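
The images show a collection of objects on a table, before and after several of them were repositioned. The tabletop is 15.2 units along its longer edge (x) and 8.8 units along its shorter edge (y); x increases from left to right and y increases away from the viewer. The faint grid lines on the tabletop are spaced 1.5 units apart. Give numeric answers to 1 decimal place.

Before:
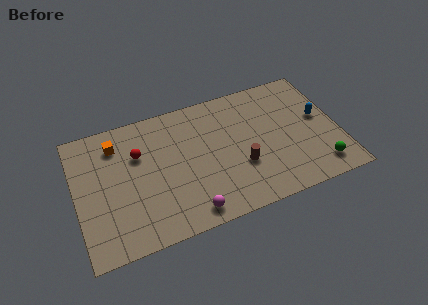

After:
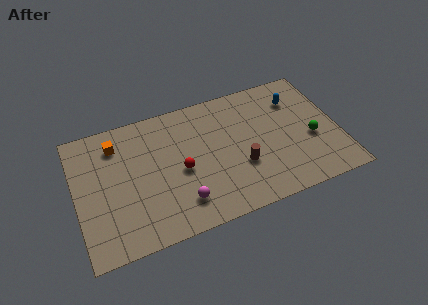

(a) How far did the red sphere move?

3.0

From (3.7, 5.9) to (6.0, 4.0), the red sphere covered √(2.3² + 1.9²) ≈ 3.0 units.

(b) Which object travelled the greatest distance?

the red sphere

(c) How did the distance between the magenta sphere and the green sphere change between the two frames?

+0.4

The distance was about 7.6 in the first image and 8.0 in the second, so they moved 0.4 units further apart.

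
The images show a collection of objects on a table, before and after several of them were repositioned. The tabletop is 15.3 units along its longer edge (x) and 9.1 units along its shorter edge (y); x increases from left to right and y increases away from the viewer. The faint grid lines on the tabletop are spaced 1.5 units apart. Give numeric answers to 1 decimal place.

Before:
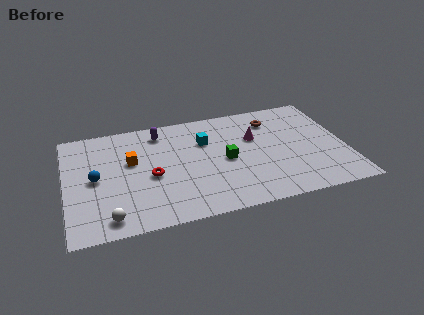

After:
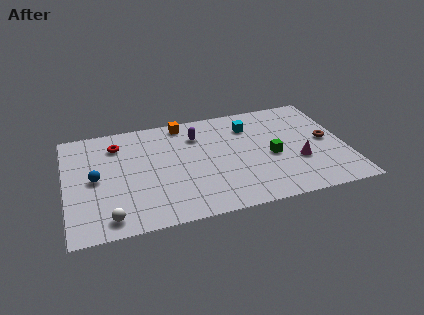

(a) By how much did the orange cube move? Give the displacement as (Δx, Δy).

(3.0, 2.6)

From the two frames, the orange cube sits at roughly (3.6, 5.5) before and (6.6, 8.1) after.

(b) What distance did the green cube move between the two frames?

2.5

From (8.7, 4.3) to (11.2, 4.0), the green cube covered √(2.5² + 0.3²) ≈ 2.5 units.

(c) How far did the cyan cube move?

2.6

From (7.7, 6.2) to (10.2, 6.9), the cyan cube covered √(2.5² + 0.7²) ≈ 2.6 units.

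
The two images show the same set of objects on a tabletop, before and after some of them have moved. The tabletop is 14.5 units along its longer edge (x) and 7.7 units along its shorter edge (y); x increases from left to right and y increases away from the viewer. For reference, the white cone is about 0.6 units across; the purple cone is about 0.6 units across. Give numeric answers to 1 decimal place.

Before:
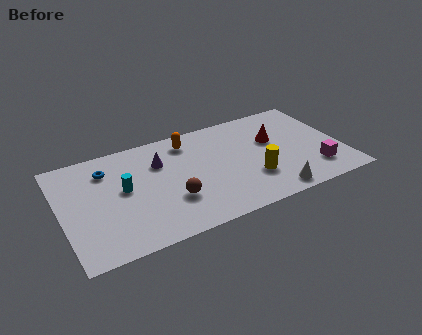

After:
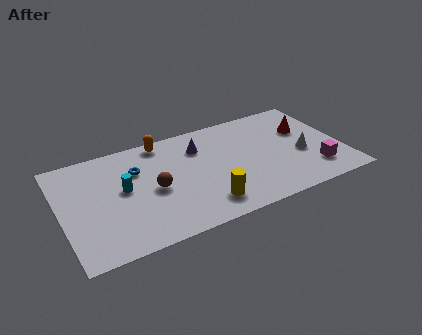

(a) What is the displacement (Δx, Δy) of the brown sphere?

(-0.8, 1.1)

From the two frames, the brown sphere sits at roughly (5.5, 2.5) before and (4.7, 3.6) after.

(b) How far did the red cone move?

1.7

From (11.1, 4.8) to (12.8, 5.0), the red cone covered √(1.7² + 0.2²) ≈ 1.7 units.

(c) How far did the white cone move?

3.0

The white cone moved from about (10.5, 0.9) to (12.4, 3.2), a distance of √(1.9² + 2.3²) ≈ 3.0.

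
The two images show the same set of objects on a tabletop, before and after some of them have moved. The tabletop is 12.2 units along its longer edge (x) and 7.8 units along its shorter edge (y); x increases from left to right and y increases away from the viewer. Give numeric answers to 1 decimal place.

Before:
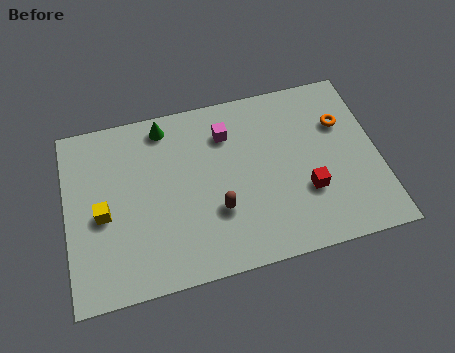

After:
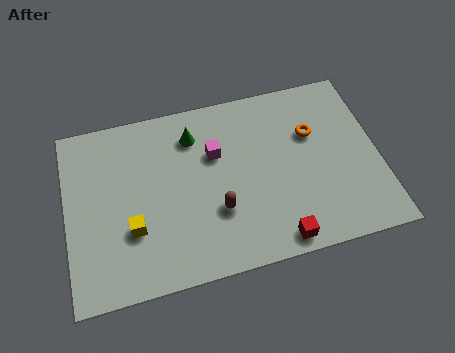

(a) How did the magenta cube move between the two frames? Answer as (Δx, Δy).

(-0.5, -0.8)

The magenta cube was at about (6.4, 5.9) and moved to about (5.9, 5.1).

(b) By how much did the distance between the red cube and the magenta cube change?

+0.4

They were about 4.4 units apart before and 4.8 after — 0.4 units further apart.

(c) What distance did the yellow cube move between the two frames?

1.4

The yellow cube was near (1.4, 3.5) before and (2.5, 2.6) after, so it travelled √(1.1² + 0.9²) ≈ 1.4 units.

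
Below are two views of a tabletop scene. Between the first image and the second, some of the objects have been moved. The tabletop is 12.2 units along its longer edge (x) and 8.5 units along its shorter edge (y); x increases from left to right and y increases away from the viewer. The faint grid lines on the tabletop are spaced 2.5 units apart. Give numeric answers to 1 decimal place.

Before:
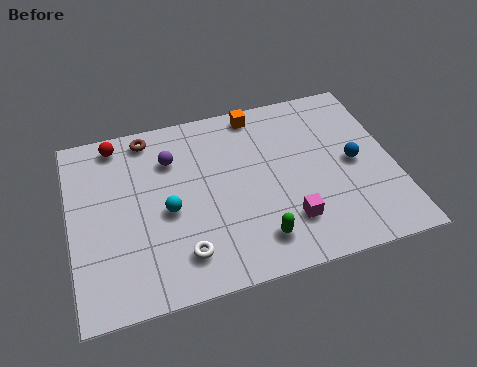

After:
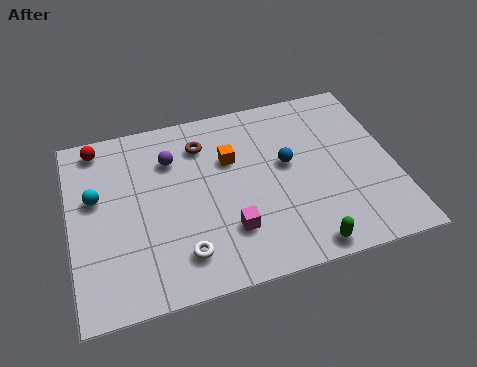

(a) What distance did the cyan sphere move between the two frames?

2.9

The cyan sphere moved from about (3.6, 3.8) to (1.0, 5.1), a distance of √(2.6² + 1.3²) ≈ 2.9.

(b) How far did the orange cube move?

2.3

The orange cube was near (7.3, 7.6) before and (6.1, 5.6) after, so it travelled √(1.2² + 2.0²) ≈ 2.3 units.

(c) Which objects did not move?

the white torus and the purple sphere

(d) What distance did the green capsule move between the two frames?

1.9

From (6.8, 1.6) to (8.5, 0.8), the green capsule covered √(1.7² + 0.8²) ≈ 1.9 units.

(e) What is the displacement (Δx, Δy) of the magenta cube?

(-2.2, 0.2)

The magenta cube was at about (8.0, 2.1) and moved to about (5.8, 2.3).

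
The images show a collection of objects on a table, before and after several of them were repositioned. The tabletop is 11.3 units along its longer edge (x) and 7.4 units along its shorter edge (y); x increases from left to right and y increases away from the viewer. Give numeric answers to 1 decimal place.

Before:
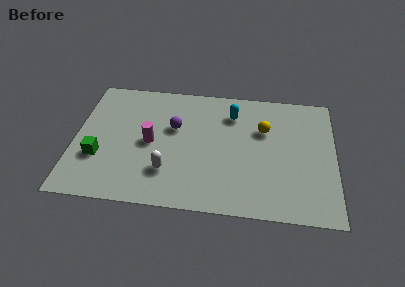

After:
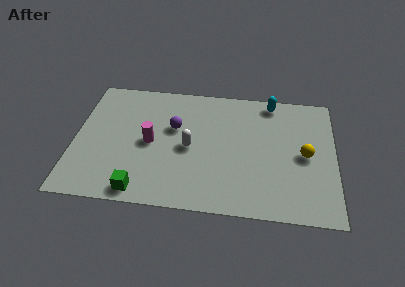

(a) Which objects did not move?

the magenta cylinder and the purple sphere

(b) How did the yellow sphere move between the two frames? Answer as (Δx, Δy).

(1.8, -1.3)

The yellow sphere was at about (8.2, 4.9) and moved to about (10.0, 3.6).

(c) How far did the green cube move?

2.5

The green cube was near (1.1, 2.5) before and (3.0, 0.8) after, so it travelled √(1.9² + 1.7²) ≈ 2.5 units.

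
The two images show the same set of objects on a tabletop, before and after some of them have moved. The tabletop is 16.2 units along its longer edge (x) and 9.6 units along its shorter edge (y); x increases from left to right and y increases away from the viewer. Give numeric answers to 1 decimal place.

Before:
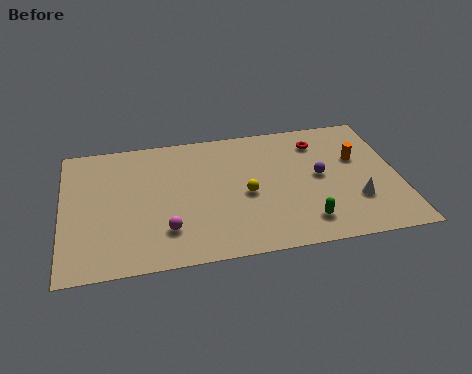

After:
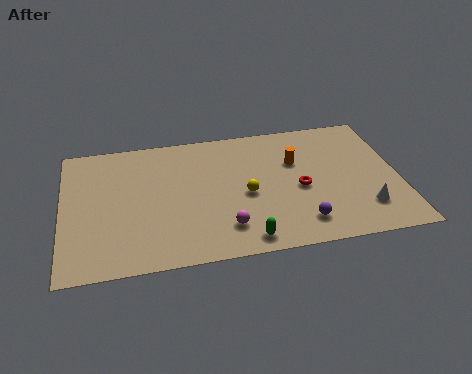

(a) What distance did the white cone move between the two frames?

0.7

The white cone moved from about (14.0, 2.9) to (14.4, 2.3), a distance of √(0.4² + 0.6²) ≈ 0.7.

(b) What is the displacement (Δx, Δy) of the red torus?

(-1.1, -3.3)

The red torus started near (12.5, 7.6) and ended near (11.4, 4.3).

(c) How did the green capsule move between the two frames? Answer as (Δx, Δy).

(-2.9, -0.7)

The green capsule was at about (11.5, 1.8) and moved to about (8.6, 1.1).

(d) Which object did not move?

the yellow sphere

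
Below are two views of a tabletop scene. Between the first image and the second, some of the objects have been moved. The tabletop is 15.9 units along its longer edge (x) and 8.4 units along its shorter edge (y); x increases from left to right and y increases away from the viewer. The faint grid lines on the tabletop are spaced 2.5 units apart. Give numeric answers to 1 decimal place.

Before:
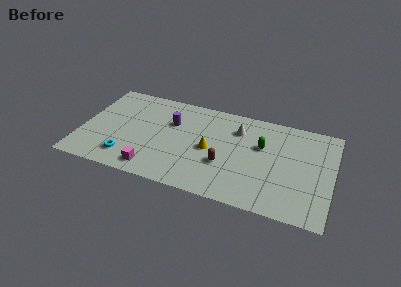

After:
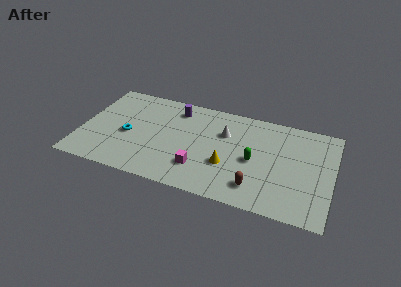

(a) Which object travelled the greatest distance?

the magenta cube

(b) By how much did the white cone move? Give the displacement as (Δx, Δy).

(-0.8, -0.6)

From the two frames, the white cone sits at roughly (9.8, 6.3) before and (9.0, 5.7) after.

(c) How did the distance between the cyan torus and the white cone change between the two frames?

-1.8

The distance was about 8.1 in the first image and 6.3 in the second, so they moved 1.8 units closer together.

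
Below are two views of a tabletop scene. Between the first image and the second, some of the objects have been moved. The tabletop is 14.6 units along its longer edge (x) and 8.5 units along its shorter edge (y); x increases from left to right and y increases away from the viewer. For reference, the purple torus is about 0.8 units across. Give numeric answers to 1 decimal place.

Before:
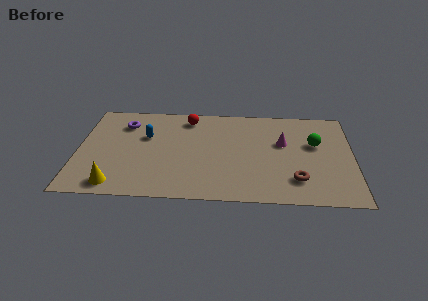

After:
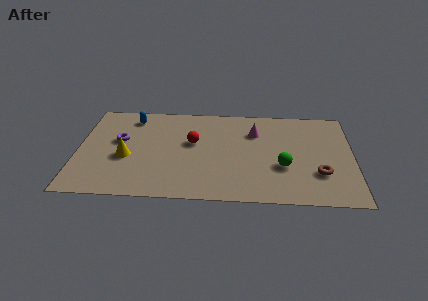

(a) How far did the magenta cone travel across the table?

1.7

From (10.9, 5.2) to (9.4, 6.1), the magenta cone covered √(1.5² + 0.9²) ≈ 1.7 units.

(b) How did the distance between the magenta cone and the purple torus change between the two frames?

-1.3

Before: roughly 8.6 units apart; after: 7.3. That's 1.3 units closer together.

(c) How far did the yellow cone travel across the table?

2.5

From (2.1, 1.1) to (2.6, 3.5), the yellow cone covered √(0.5² + 2.4²) ≈ 2.5 units.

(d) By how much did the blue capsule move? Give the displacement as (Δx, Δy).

(-0.8, 1.7)

From the two frames, the blue capsule sits at roughly (3.6, 5.4) before and (2.8, 7.1) after.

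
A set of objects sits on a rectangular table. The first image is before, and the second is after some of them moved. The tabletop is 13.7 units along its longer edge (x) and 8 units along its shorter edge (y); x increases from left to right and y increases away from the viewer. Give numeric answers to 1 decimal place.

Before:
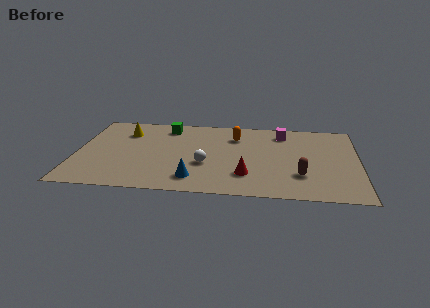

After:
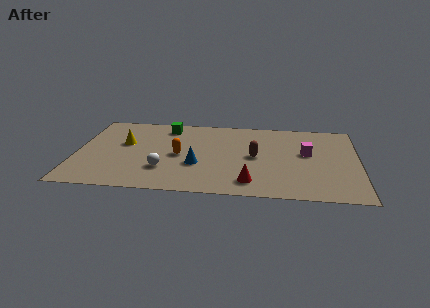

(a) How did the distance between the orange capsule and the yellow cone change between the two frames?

-2.5

Before: roughly 5.4 units apart; after: 2.9. That's 2.5 units closer together.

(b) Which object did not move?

the green cube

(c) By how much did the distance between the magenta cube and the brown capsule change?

-1.8

The distance was about 4.4 in the first image and 2.6 in the second, so they moved 1.8 units closer together.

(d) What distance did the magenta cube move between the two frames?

2.3

The magenta cube moved from about (10.0, 6.6) to (11.2, 4.6), a distance of √(1.2² + 2.0²) ≈ 2.3.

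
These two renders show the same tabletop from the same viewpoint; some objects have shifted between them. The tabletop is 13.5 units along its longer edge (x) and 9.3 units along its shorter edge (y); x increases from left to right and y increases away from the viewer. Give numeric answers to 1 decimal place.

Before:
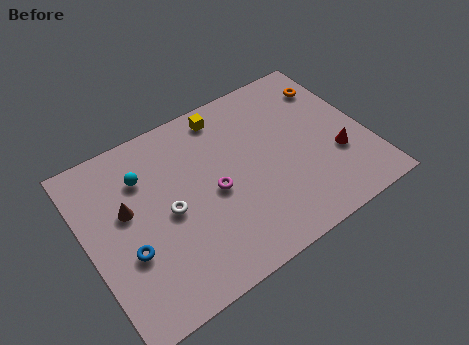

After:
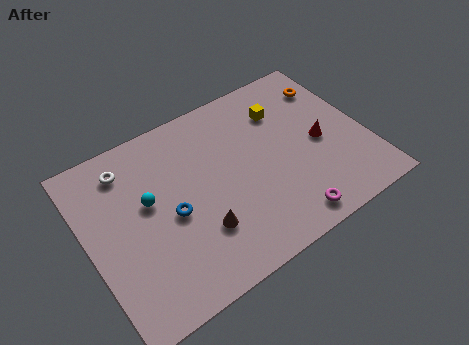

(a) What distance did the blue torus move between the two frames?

2.3

From (1.7, 3.4) to (3.9, 4.2), the blue torus covered √(2.2² + 0.8²) ≈ 2.3 units.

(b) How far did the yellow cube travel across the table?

3.0

The yellow cube was near (7.2, 8.1) before and (9.9, 6.9) after, so it travelled √(2.7² + 1.2²) ≈ 3.0 units.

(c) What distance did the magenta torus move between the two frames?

4.4

From (6.0, 4.3) to (9.0, 1.1), the magenta torus covered √(3.0² + 3.2²) ≈ 4.4 units.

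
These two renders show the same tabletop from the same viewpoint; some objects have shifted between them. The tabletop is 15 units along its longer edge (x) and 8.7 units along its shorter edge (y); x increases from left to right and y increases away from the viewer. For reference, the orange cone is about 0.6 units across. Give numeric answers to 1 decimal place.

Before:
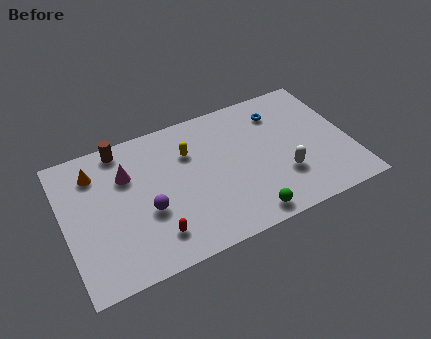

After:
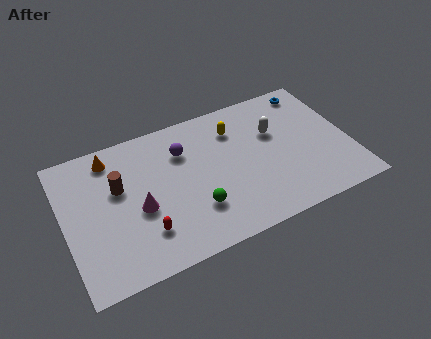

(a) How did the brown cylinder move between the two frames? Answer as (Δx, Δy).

(-0.4, -2.4)

The brown cylinder started near (3.3, 7.8) and ended near (2.9, 5.4).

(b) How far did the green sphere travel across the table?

2.9

The green sphere moved from about (9.1, 1.0) to (6.6, 2.5), a distance of √(2.5² + 1.5²) ≈ 2.9.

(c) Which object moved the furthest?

the purple sphere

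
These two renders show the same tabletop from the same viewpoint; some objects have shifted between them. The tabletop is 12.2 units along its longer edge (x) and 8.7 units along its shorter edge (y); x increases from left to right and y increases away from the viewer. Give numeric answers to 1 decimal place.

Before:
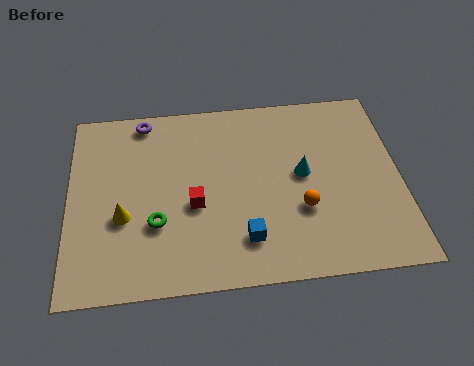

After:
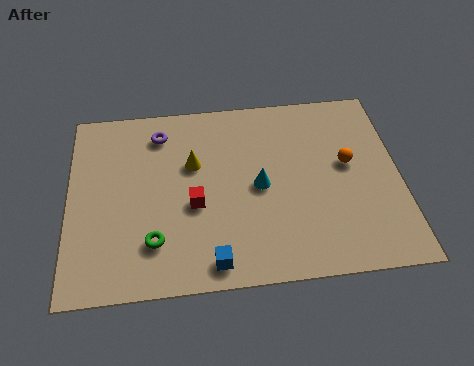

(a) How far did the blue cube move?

1.5

The blue cube was near (6.4, 1.9) before and (5.2, 1.0) after, so it travelled √(1.2² + 0.9²) ≈ 1.5 units.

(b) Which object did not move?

the red cube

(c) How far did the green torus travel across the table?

0.8

The green torus moved from about (3.2, 2.9) to (3.1, 2.1), a distance of √(0.1² + 0.8²) ≈ 0.8.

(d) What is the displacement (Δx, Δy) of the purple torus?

(0.6, -0.7)

The purple torus was at about (2.8, 7.8) and moved to about (3.4, 7.1).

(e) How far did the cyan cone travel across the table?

1.6

The cyan cone moved from about (8.6, 4.6) to (7.0, 4.2), a distance of √(1.6² + 0.4²) ≈ 1.6.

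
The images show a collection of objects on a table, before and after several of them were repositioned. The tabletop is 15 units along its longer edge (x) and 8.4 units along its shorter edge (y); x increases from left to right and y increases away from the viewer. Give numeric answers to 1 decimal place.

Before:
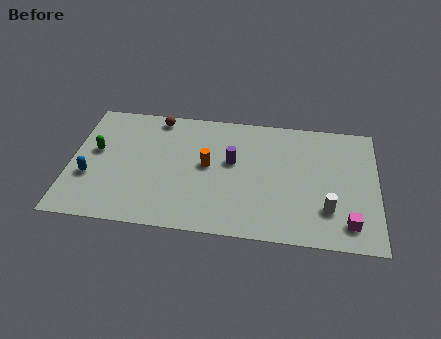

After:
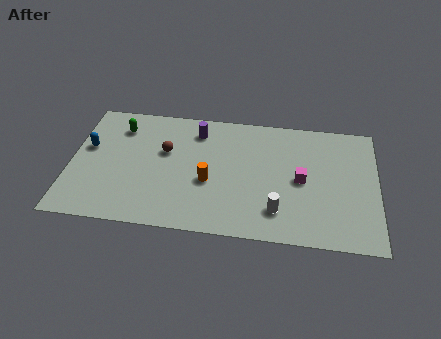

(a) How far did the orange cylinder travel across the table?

1.1

The orange cylinder was near (6.7, 4.5) before and (6.8, 3.4) after, so it travelled √(0.1² + 1.1²) ≈ 1.1 units.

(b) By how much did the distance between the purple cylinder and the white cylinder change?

+1.0

Before: roughly 5.4 units apart; after: 6.4. That's 1.0 units further apart.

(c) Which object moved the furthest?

the magenta cube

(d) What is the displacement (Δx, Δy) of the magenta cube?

(-2.3, 2.6)

The magenta cube was at about (13.6, 1.5) and moved to about (11.3, 4.1).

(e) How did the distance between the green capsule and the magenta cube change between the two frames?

-3.5

The distance was about 12.8 in the first image and 9.3 in the second, so they moved 3.5 units closer together.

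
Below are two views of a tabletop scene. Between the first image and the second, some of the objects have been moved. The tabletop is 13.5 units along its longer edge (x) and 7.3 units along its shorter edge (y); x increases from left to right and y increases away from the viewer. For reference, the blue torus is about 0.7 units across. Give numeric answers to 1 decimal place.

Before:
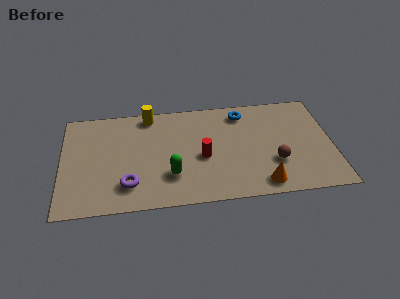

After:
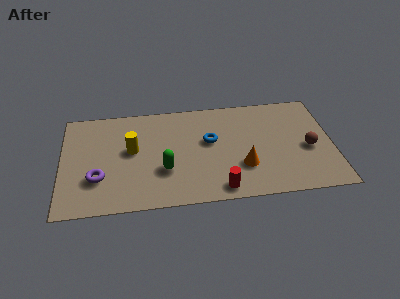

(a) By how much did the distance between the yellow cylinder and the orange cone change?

-2.0

The distance was about 7.8 in the first image and 5.8 in the second, so they moved 2.0 units closer together.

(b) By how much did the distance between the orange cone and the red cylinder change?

-1.8

Before: roughly 3.6 units apart; after: 1.8. That's 1.8 units closer together.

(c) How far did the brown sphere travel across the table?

1.9

The brown sphere was near (10.6, 2.4) before and (12.3, 3.2) after, so it travelled √(1.7² + 0.8²) ≈ 1.9 units.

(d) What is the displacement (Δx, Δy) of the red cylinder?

(0.8, -2.3)

The red cylinder was at about (7.0, 3.2) and moved to about (7.8, 0.9).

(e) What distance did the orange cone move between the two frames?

1.6

The orange cone was near (9.9, 1.0) before and (9.0, 2.3) after, so it travelled √(0.9² + 1.3²) ≈ 1.6 units.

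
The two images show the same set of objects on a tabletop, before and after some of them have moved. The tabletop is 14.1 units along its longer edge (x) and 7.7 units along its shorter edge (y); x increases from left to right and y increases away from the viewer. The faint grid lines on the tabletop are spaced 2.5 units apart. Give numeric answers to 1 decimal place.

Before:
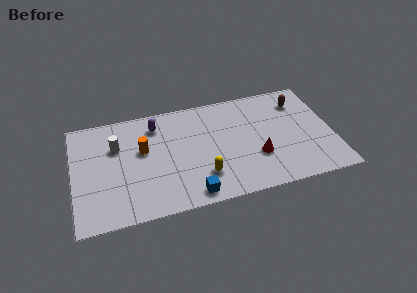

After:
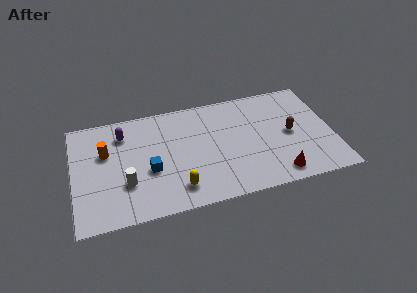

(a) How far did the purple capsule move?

1.8

From (4.6, 6.2) to (2.8, 6.0), the purple capsule covered √(1.8² + 0.2²) ≈ 1.8 units.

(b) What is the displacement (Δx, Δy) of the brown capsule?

(-0.7, -2.2)

From the two frames, the brown capsule sits at roughly (12.5, 6.0) before and (11.8, 3.8) after.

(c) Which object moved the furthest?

the blue cube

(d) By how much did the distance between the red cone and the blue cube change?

+3.0

Before: roughly 4.1 units apart; after: 7.1. That's 3.0 units further apart.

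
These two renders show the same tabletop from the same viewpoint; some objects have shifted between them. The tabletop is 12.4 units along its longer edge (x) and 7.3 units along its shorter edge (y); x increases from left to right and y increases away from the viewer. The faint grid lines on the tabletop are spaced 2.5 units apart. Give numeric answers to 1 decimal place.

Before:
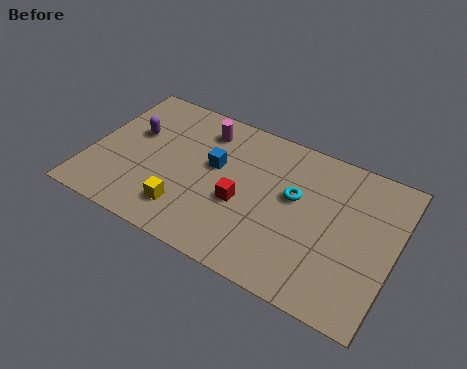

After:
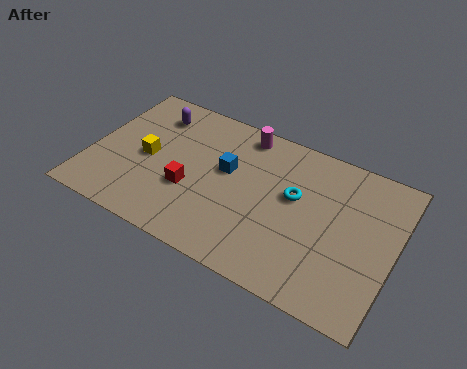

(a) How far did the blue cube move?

0.5

The blue cube was near (5.0, 4.3) before and (5.5, 4.3) after, so it travelled √(0.5² + 0.0²) ≈ 0.5 units.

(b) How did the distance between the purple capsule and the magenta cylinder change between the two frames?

+0.7

The distance was about 3.0 in the first image and 3.7 in the second, so they moved 0.7 units further apart.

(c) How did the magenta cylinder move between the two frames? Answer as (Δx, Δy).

(1.6, 0.5)

The magenta cylinder was at about (4.3, 5.9) and moved to about (5.9, 6.4).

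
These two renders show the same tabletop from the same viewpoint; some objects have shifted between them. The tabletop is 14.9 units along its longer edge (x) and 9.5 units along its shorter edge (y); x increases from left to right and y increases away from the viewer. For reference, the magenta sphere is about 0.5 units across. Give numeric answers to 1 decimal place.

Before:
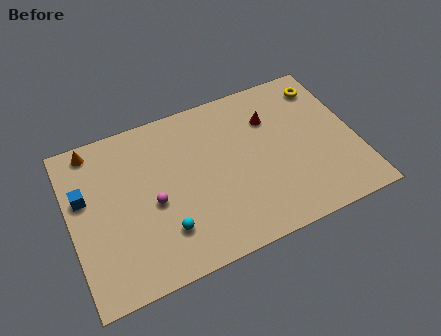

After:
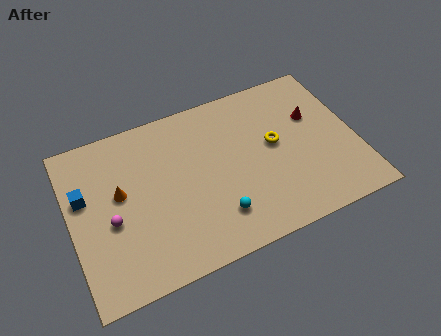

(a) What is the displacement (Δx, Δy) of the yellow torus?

(-3.0, -2.6)

The yellow torus was at about (13.7, 7.8) and moved to about (10.7, 5.2).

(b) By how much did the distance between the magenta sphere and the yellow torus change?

-1.4

They were about 10.2 units apart before and 8.8 after — 1.4 units closer together.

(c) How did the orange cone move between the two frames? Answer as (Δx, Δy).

(1.1, -3.1)

The orange cone was at about (1.5, 8.5) and moved to about (2.6, 5.4).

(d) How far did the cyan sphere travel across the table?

2.7

The cyan sphere moved from about (4.6, 2.4) to (7.3, 2.2), a distance of √(2.7² + 0.2²) ≈ 2.7.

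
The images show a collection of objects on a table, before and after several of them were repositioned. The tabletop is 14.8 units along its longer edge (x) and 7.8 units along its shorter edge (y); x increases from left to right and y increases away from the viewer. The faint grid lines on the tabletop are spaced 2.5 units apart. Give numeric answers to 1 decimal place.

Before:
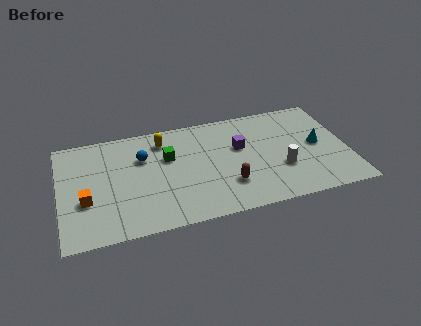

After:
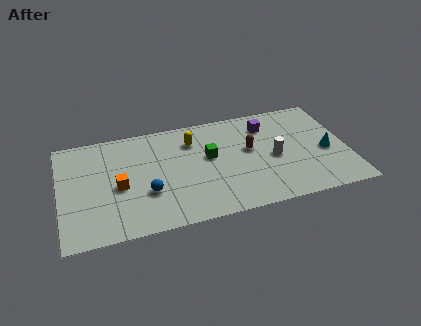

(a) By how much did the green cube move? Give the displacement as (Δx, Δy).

(2.1, -0.5)

The green cube started near (5.6, 5.0) and ended near (7.7, 4.5).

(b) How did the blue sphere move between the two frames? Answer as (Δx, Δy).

(0.1, -2.6)

From the two frames, the blue sphere sits at roughly (4.3, 5.3) before and (4.4, 2.7) after.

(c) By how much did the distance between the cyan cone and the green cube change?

-1.7

Before: roughly 7.8 units apart; after: 6.1. That's 1.7 units closer together.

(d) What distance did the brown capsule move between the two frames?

2.6

The brown capsule moved from about (8.5, 2.2) to (9.8, 4.5), a distance of √(1.3² + 2.3²) ≈ 2.6.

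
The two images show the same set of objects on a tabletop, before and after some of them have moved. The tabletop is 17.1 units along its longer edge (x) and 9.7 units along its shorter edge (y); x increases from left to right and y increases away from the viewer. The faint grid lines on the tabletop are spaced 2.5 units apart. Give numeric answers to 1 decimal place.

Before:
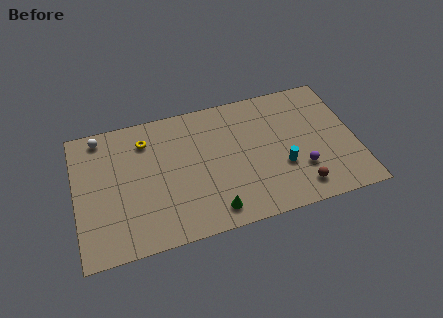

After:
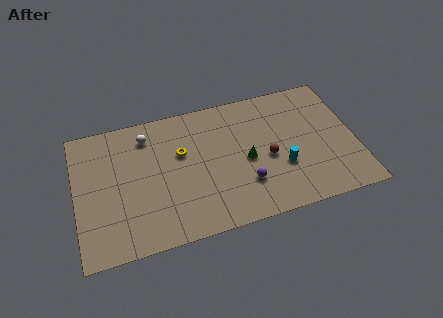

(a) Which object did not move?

the cyan cylinder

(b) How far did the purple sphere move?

3.4

The purple sphere moved from about (13.6, 2.9) to (10.2, 2.8), a distance of √(3.4² + 0.1²) ≈ 3.4.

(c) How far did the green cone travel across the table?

3.9

The green cone was near (8.1, 1.4) before and (10.4, 4.5) after, so it travelled √(2.3² + 3.1²) ≈ 3.9 units.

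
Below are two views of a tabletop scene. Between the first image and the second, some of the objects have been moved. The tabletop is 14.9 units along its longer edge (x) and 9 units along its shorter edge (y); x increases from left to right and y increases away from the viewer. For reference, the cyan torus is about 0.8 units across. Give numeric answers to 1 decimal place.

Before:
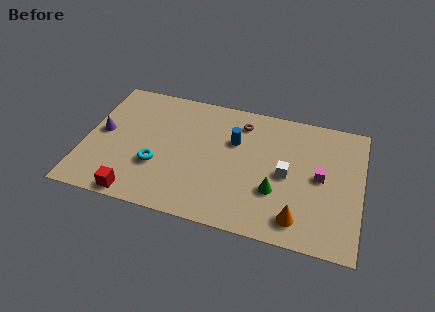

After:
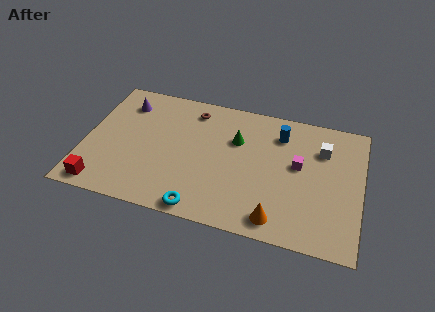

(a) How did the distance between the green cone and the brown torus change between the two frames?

-1.9

The distance was about 4.8 in the first image and 2.9 in the second, so they moved 1.9 units closer together.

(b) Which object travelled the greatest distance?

the green cone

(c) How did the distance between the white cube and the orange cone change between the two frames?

+2.8

They were about 2.9 units apart before and 5.7 after — 2.8 units further apart.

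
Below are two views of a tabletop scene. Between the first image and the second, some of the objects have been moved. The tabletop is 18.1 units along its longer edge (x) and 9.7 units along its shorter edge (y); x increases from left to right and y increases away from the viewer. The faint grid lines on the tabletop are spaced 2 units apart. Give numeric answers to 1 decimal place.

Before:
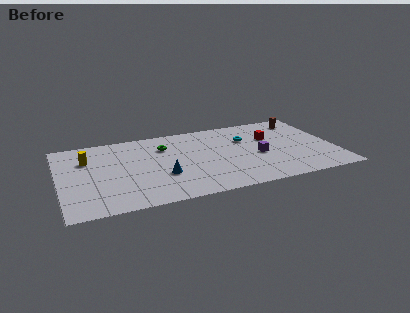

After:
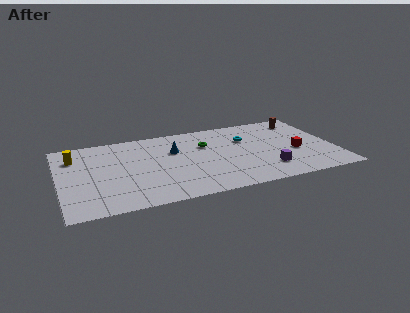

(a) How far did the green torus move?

2.7

The green torus moved from about (7.0, 7.1) to (9.7, 6.6), a distance of √(2.7² + 0.5²) ≈ 2.7.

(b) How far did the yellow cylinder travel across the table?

0.9

The yellow cylinder moved from about (1.9, 6.8) to (1.1, 7.3), a distance of √(0.8² + 0.5²) ≈ 0.9.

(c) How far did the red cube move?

2.7

The red cube moved from about (14.0, 6.3) to (15.5, 4.0), a distance of √(1.5² + 2.3²) ≈ 2.7.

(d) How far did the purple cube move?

1.9

The purple cube was near (13.0, 4.2) before and (13.4, 2.3) after, so it travelled √(0.4² + 1.9²) ≈ 1.9 units.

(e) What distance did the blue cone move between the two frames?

3.2

The blue cone was near (6.6, 3.4) before and (7.6, 6.4) after, so it travelled √(1.0² + 3.0²) ≈ 3.2 units.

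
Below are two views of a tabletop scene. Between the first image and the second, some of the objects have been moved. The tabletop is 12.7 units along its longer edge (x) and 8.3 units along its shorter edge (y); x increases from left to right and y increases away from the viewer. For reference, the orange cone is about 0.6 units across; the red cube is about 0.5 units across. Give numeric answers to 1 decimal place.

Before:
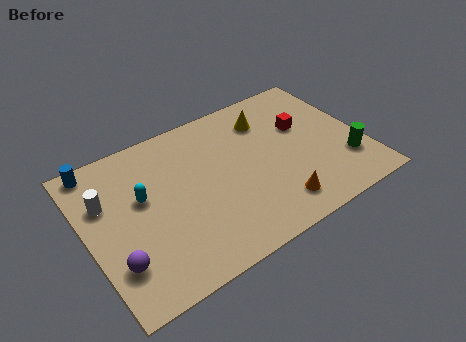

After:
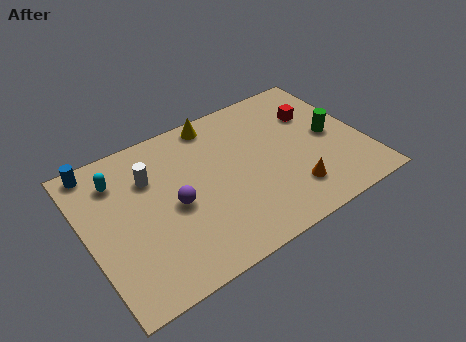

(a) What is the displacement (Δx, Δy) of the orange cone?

(0.8, 0.4)

From the two frames, the orange cone sits at roughly (8.2, 1.5) before and (9.0, 1.9) after.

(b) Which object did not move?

the blue cylinder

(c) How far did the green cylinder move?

1.8

The green cylinder was near (11.7, 2.3) before and (11.3, 4.1) after, so it travelled √(0.4² + 1.8²) ≈ 1.8 units.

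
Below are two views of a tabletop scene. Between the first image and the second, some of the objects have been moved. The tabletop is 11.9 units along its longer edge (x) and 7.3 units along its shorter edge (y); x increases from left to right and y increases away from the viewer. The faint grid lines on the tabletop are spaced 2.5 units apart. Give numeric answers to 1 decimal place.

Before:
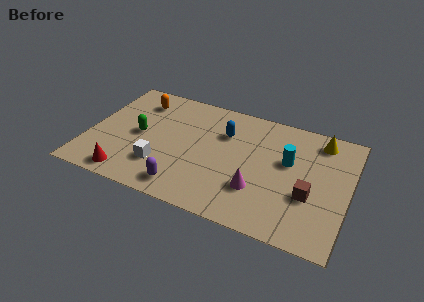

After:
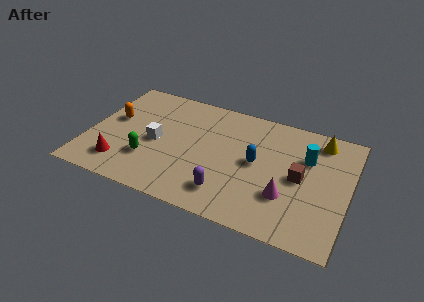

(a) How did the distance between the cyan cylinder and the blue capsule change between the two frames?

-0.6

They were about 3.1 units apart before and 2.5 after — 0.6 units closer together.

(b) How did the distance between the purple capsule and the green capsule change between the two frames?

+0.3

They were about 3.5 units apart before and 3.8 after — 0.3 units further apart.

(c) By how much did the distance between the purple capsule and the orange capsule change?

+0.8

They were about 5.4 units apart before and 6.2 after — 0.8 units further apart.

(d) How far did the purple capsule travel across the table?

1.9

The purple capsule moved from about (4.7, 1.1) to (6.6, 1.5), a distance of √(1.9² + 0.4²) ≈ 1.9.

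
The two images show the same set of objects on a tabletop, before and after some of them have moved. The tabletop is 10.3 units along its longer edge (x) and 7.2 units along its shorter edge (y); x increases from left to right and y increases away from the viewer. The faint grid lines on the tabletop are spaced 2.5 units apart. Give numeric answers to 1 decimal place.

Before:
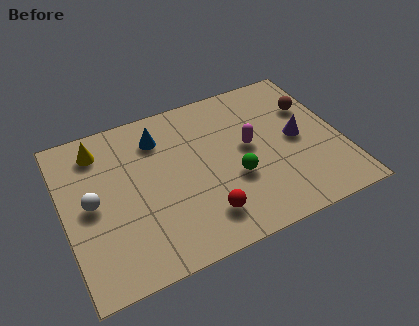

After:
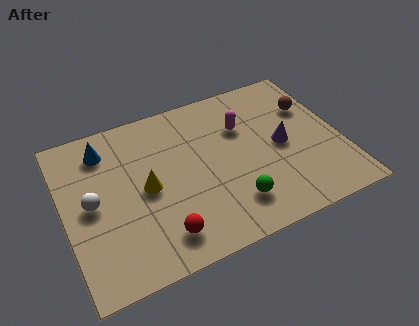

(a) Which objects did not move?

the brown sphere and the white sphere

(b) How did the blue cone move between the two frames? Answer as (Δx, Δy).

(-2.0, 0.2)

From the two frames, the blue cone sits at roughly (3.7, 5.6) before and (1.7, 5.8) after.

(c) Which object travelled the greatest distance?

the yellow cone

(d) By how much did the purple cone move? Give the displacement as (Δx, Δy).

(-0.6, -0.1)

The purple cone started near (8.7, 3.6) and ended near (8.1, 3.5).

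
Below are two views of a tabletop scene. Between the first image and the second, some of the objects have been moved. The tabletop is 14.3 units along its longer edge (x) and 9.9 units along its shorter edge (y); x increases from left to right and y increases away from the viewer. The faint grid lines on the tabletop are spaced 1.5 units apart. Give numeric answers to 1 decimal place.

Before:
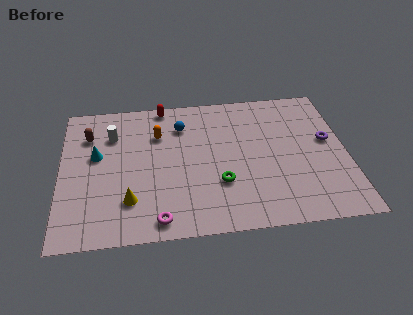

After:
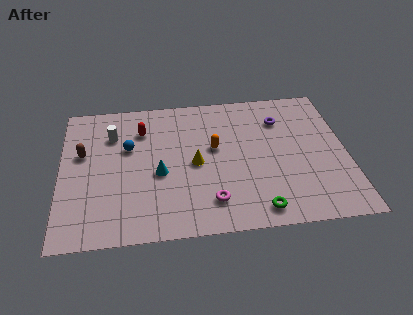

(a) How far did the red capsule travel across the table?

2.0

The red capsule was near (5.2, 9.1) before and (4.1, 7.4) after, so it travelled √(1.1² + 1.7²) ≈ 2.0 units.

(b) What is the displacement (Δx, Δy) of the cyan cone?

(3.1, -1.6)

From the two frames, the cyan cone sits at roughly (1.8, 5.8) before and (4.9, 4.2) after.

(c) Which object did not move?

the white cylinder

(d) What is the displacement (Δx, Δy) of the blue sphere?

(-2.7, -1.3)

From the two frames, the blue sphere sits at roughly (6.1, 7.5) before and (3.4, 6.2) after.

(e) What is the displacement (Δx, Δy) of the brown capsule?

(-0.3, -1.3)

The brown capsule started near (1.4, 7.3) and ended near (1.1, 6.0).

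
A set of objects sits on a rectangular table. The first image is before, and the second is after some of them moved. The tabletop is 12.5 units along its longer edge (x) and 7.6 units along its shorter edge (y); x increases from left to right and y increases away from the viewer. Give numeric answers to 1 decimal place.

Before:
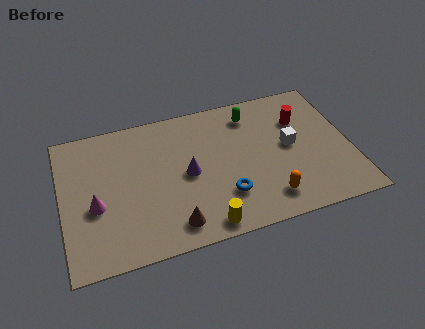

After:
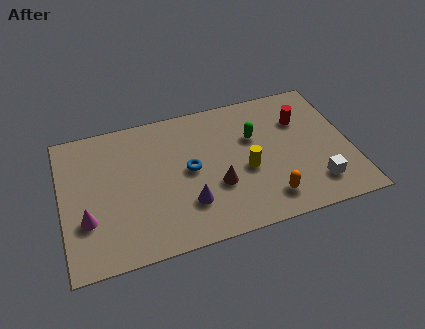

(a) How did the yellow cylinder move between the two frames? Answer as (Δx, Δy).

(2.0, 2.4)

From the two frames, the yellow cylinder sits at roughly (5.9, 0.8) before and (7.9, 3.2) after.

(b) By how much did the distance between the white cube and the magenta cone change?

+1.3

Before: roughly 8.5 units apart; after: 9.8. That's 1.3 units further apart.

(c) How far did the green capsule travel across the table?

1.3

From (8.4, 6.2) to (8.4, 4.9), the green capsule covered √(0.0² + 1.3²) ≈ 1.3 units.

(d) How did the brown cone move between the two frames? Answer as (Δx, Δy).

(2.0, 1.5)

From the two frames, the brown cone sits at roughly (4.6, 1.2) before and (6.6, 2.7) after.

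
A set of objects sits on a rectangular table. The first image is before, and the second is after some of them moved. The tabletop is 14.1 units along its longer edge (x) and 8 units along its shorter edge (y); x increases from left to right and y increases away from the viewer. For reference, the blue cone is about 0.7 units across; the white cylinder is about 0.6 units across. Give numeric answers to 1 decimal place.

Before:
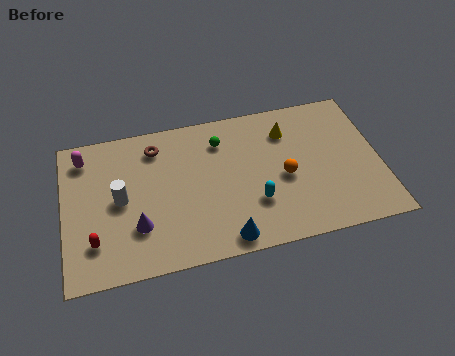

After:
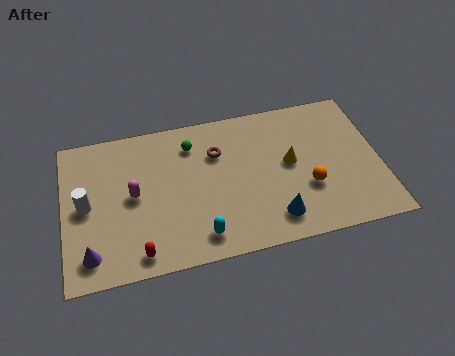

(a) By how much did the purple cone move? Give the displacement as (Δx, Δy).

(-2.1, -1.0)

The purple cone started near (3.2, 2.4) and ended near (1.1, 1.4).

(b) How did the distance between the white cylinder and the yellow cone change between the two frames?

+1.2

Before: roughly 7.9 units apart; after: 9.1. That's 1.2 units further apart.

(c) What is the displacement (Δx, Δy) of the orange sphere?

(1.0, -0.8)

From the two frames, the orange sphere sits at roughly (9.8, 3.6) before and (10.8, 2.8) after.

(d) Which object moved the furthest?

the magenta capsule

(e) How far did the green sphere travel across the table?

1.3

The green sphere was near (7.1, 6.2) before and (5.8, 6.3) after, so it travelled √(1.3² + 0.1²) ≈ 1.3 units.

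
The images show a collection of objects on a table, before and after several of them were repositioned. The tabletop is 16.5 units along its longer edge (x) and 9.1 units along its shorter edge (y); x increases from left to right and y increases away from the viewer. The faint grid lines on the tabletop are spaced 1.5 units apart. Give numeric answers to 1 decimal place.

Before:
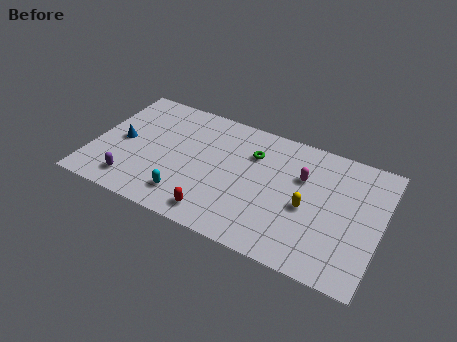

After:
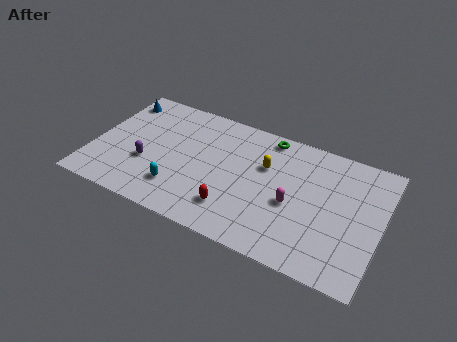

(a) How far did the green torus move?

1.7

The green torus moved from about (9.0, 6.5) to (9.7, 8.1), a distance of √(0.7² + 1.6²) ≈ 1.7.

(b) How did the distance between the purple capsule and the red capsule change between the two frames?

+0.4

The distance was about 4.9 in the first image and 5.3 in the second, so they moved 0.4 units further apart.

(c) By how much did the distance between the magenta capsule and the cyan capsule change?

-0.9

Before: roughly 7.5 units apart; after: 6.6. That's 0.9 units closer together.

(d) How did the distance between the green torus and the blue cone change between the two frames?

+1.1

The distance was about 7.7 in the first image and 8.8 in the second, so they moved 1.1 units further apart.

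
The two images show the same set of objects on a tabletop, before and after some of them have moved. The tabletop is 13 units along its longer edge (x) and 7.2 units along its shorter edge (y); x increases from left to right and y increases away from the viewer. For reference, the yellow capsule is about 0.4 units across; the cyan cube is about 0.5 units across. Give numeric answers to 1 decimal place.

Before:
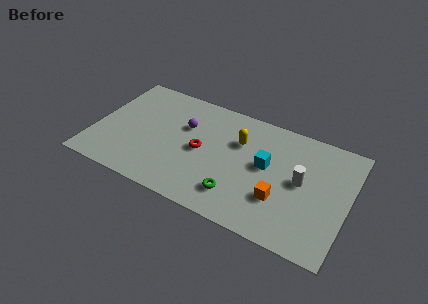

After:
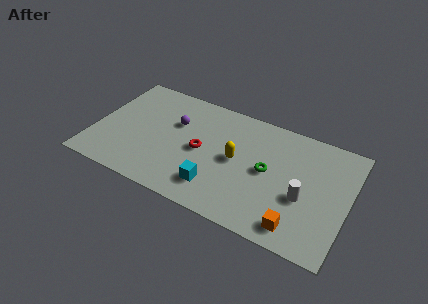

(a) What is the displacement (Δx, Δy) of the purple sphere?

(-0.5, 0.0)

The purple sphere was at about (4.5, 4.7) and moved to about (4.0, 4.7).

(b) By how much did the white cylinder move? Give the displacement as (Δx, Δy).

(0.2, -0.9)

The white cylinder was at about (10.6, 3.8) and moved to about (10.8, 2.9).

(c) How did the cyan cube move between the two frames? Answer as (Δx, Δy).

(-2.3, -2.4)

The cyan cube was at about (8.8, 4.0) and moved to about (6.5, 1.6).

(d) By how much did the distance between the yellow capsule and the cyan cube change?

+0.5

Before: roughly 1.7 units apart; after: 2.2. That's 0.5 units further apart.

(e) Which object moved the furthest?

the cyan cube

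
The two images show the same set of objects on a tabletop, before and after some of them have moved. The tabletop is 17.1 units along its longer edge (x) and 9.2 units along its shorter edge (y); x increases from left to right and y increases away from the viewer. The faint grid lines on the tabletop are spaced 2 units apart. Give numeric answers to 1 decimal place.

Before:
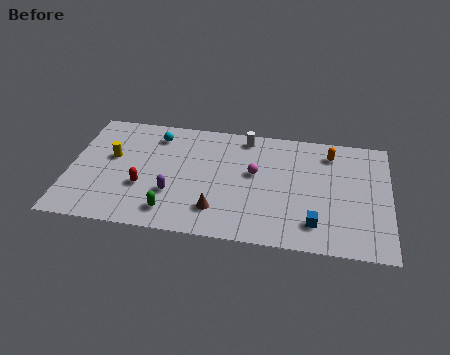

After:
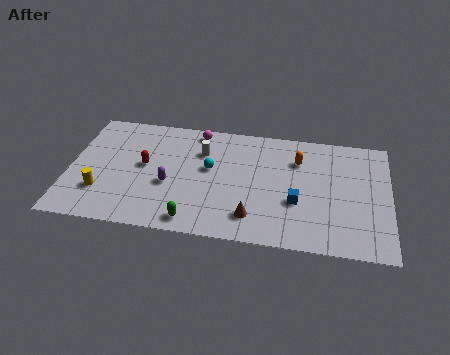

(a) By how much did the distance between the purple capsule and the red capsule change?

+0.3

They were about 1.6 units apart before and 1.9 after — 0.3 units further apart.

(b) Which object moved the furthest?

the magenta sphere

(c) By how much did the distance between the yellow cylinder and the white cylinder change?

-1.0

They were about 7.6 units apart before and 6.6 after — 1.0 units closer together.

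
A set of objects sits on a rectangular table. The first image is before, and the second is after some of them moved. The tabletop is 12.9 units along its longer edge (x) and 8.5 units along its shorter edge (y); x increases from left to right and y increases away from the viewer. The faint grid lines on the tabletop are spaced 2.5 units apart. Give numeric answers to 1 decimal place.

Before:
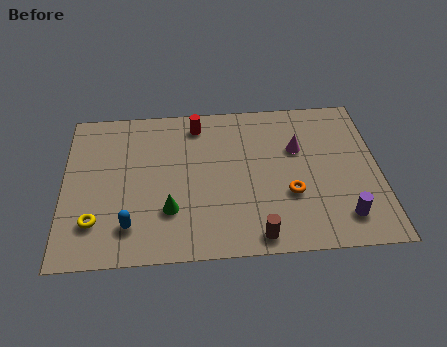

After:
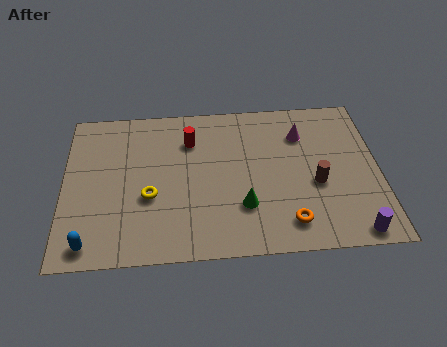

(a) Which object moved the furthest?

the brown cylinder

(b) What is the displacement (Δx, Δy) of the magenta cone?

(0.2, 0.8)

From the two frames, the magenta cone sits at roughly (9.6, 5.5) before and (9.8, 6.3) after.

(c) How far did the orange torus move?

1.5

The orange torus moved from about (9.2, 3.0) to (9.1, 1.5), a distance of √(0.1² + 1.5²) ≈ 1.5.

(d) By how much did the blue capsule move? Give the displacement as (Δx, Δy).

(-1.6, -0.8)

The blue capsule was at about (2.7, 1.8) and moved to about (1.1, 1.0).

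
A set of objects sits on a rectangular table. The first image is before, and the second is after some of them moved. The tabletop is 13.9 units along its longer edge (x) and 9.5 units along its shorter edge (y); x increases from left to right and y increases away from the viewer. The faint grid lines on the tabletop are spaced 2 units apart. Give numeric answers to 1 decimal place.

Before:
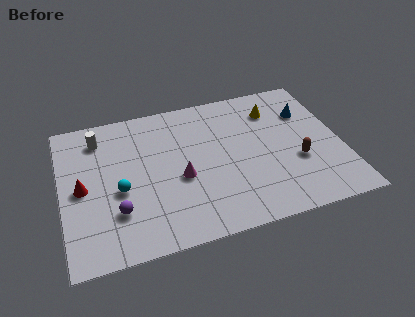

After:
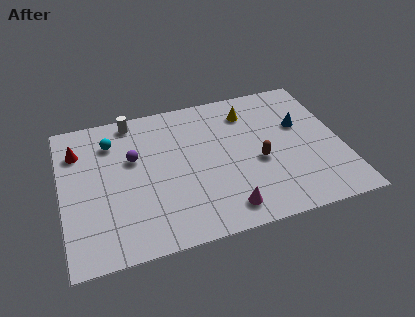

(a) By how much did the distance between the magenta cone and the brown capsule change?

-2.6

Before: roughly 5.8 units apart; after: 3.2. That's 2.6 units closer together.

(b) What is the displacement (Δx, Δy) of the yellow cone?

(-1.3, 0.2)

The yellow cone was at about (10.8, 7.3) and moved to about (9.5, 7.5).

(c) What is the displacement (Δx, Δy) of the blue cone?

(-0.4, -0.8)

From the two frames, the blue cone sits at roughly (12.4, 6.7) before and (12.0, 5.9) after.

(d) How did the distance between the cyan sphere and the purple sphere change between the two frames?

+0.4

Before: roughly 1.3 units apart; after: 1.7. That's 0.4 units further apart.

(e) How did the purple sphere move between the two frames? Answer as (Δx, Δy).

(1.0, 3.2)

The purple sphere was at about (2.6, 2.7) and moved to about (3.6, 5.9).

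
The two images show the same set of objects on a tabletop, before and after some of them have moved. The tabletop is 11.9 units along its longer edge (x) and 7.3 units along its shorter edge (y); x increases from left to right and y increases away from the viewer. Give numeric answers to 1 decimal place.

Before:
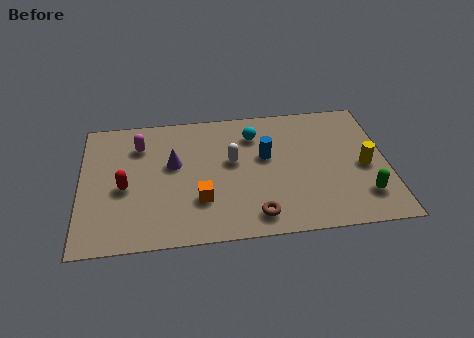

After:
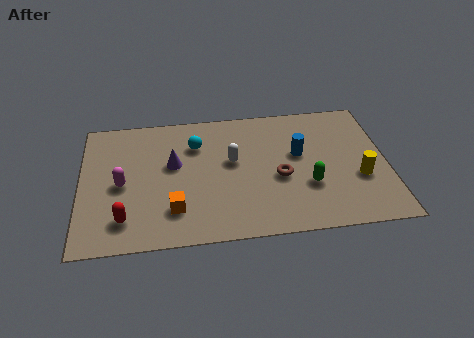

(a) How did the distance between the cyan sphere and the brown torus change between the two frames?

-0.6

The distance was about 4.5 in the first image and 3.9 in the second, so they moved 0.6 units closer together.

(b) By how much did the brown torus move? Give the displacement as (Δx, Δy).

(1.0, 2.0)

The brown torus started near (6.7, 1.1) and ended near (7.7, 3.1).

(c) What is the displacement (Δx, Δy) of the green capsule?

(-2.1, 0.8)

The green capsule started near (10.9, 1.7) and ended near (8.8, 2.5).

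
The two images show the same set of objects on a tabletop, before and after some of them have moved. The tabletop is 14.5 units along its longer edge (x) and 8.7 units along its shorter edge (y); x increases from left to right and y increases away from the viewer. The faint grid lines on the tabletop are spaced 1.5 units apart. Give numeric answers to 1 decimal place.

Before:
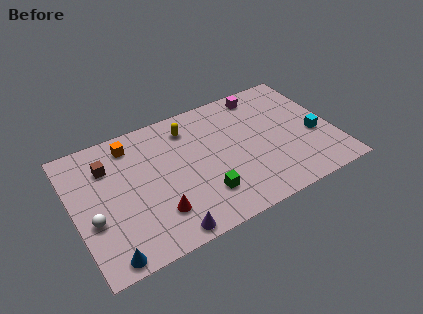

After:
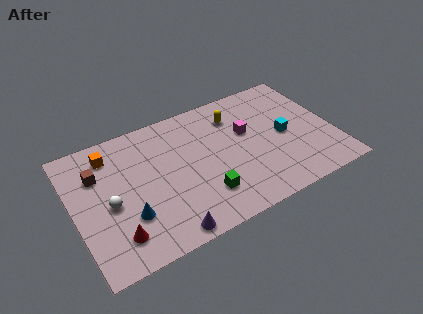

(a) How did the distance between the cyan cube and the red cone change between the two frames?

+0.9

They were about 9.2 units apart before and 10.1 after — 0.9 units further apart.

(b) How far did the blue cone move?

2.4

From (1.4, 0.8) to (2.8, 2.7), the blue cone covered √(1.4² + 1.9²) ≈ 2.4 units.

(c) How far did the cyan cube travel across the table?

1.7

The cyan cube moved from about (13.4, 3.5) to (11.8, 4.2), a distance of √(1.6² + 0.7²) ≈ 1.7.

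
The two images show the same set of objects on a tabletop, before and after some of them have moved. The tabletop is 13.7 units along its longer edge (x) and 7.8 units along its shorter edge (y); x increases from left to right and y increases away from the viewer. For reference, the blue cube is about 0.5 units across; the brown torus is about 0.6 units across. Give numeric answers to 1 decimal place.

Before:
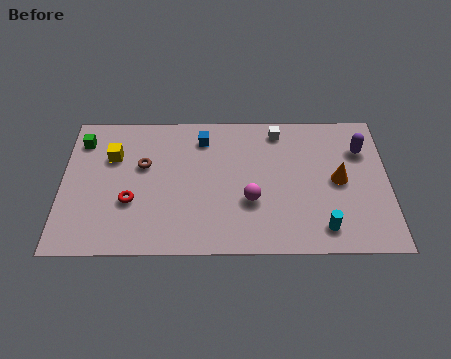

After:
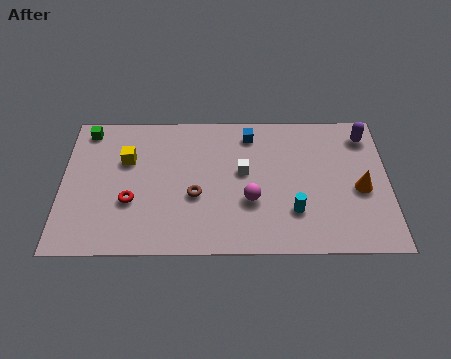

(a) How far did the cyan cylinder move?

1.5

From (10.9, 1.3) to (9.7, 2.2), the cyan cylinder covered √(1.2² + 0.9²) ≈ 1.5 units.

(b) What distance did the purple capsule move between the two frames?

0.8

From (12.6, 5.6) to (12.8, 6.4), the purple capsule covered √(0.2² + 0.8²) ≈ 0.8 units.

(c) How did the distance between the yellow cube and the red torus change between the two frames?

-0.3

The distance was about 2.6 in the first image and 2.3 in the second, so they moved 0.3 units closer together.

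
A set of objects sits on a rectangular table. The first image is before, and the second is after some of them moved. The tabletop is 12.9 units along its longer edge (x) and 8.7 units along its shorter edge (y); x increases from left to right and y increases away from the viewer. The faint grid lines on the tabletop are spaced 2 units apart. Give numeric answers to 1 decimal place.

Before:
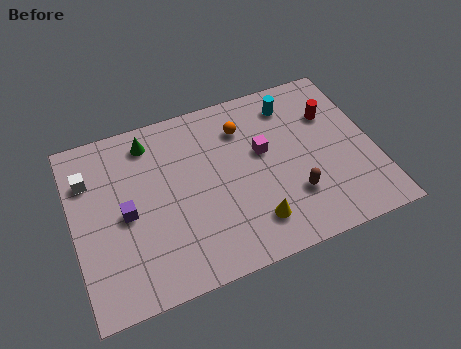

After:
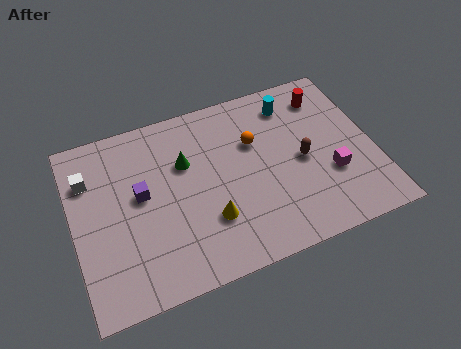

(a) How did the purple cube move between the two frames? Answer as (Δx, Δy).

(0.7, 0.7)

The purple cube started near (2.2, 4.1) and ended near (2.9, 4.8).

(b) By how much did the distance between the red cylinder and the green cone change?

-1.5

The distance was about 7.9 in the first image and 6.4 in the second, so they moved 1.5 units closer together.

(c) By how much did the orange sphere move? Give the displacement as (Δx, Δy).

(0.4, -0.9)

From the two frames, the orange sphere sits at roughly (7.5, 6.6) before and (7.9, 5.7) after.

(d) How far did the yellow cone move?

2.0

The yellow cone was near (7.4, 1.8) before and (5.6, 2.6) after, so it travelled √(1.8² + 0.8²) ≈ 2.0 units.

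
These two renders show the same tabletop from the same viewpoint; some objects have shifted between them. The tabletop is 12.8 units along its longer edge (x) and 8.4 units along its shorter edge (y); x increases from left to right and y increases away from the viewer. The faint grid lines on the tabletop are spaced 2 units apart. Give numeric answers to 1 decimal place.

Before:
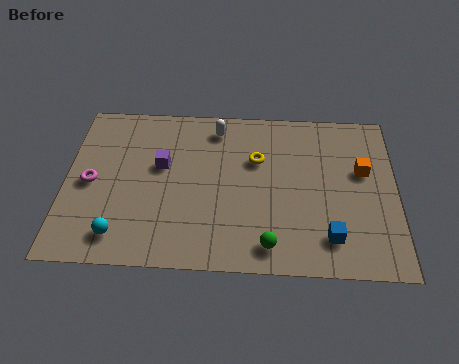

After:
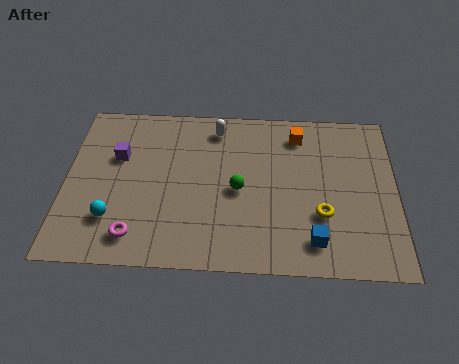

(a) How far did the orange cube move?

3.1

From (11.5, 5.1) to (9.0, 6.9), the orange cube covered √(2.5² + 1.8²) ≈ 3.1 units.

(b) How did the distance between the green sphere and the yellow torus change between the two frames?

-0.9

The distance was about 4.3 in the first image and 3.4 in the second, so they moved 0.9 units closer together.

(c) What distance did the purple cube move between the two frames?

1.7

The purple cube was near (3.7, 5.0) before and (2.0, 5.4) after, so it travelled √(1.7² + 0.4²) ≈ 1.7 units.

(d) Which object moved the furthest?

the yellow torus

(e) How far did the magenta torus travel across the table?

3.2

The magenta torus was near (1.0, 4.0) before and (2.8, 1.4) after, so it travelled √(1.8² + 2.6²) ≈ 3.2 units.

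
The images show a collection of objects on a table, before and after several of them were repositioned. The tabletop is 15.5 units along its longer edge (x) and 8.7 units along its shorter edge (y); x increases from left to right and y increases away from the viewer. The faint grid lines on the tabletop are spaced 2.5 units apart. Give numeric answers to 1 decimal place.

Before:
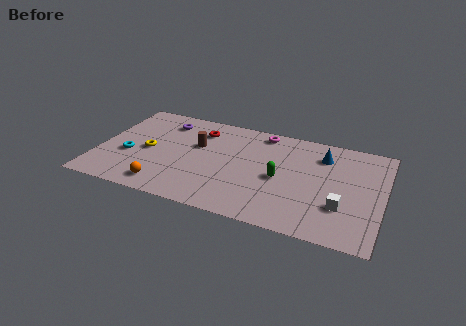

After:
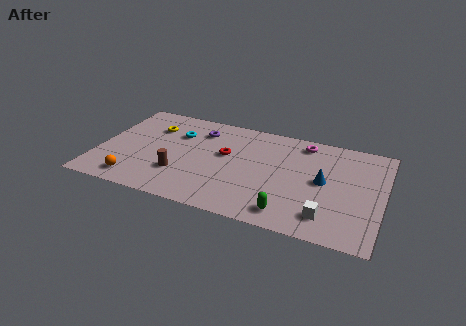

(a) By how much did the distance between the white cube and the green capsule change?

-1.6

Before: roughly 3.6 units apart; after: 2.0. That's 1.6 units closer together.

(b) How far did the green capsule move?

2.8

The green capsule moved from about (10.0, 4.0) to (10.7, 1.3), a distance of √(0.7² + 2.7²) ≈ 2.8.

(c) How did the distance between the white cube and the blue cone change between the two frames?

-1.4

Before: roughly 4.2 units apart; after: 2.8. That's 1.4 units closer together.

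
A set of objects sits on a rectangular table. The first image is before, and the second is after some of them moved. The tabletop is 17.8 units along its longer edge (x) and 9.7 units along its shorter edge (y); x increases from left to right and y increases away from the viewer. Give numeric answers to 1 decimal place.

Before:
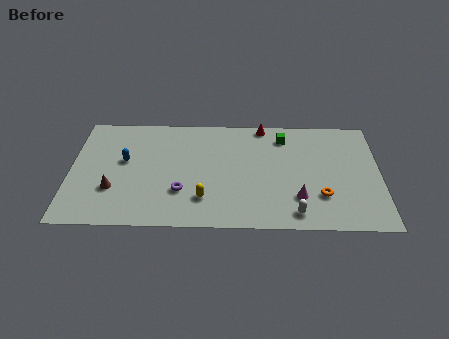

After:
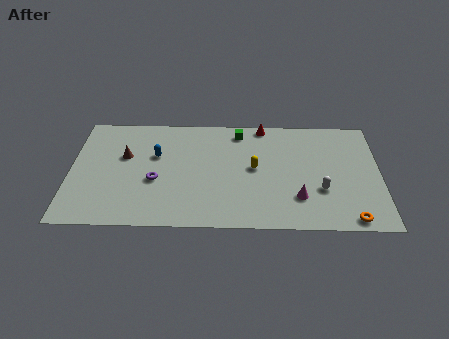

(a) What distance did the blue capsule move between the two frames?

1.9

The blue capsule moved from about (3.1, 5.6) to (4.9, 6.1), a distance of √(1.8² + 0.5²) ≈ 1.9.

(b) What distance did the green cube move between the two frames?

2.6

The green cube was near (12.3, 7.9) before and (9.7, 8.3) after, so it travelled √(2.6² + 0.4²) ≈ 2.6 units.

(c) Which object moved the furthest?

the yellow capsule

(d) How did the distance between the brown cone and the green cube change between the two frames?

-3.9

They were about 10.9 units apart before and 7.0 after — 3.9 units closer together.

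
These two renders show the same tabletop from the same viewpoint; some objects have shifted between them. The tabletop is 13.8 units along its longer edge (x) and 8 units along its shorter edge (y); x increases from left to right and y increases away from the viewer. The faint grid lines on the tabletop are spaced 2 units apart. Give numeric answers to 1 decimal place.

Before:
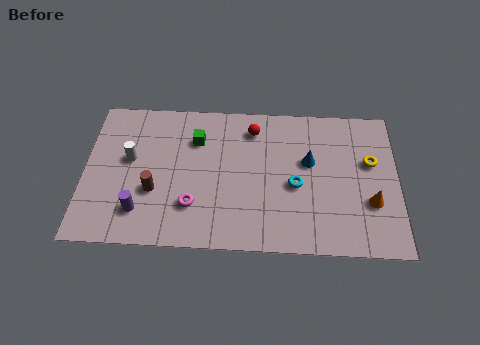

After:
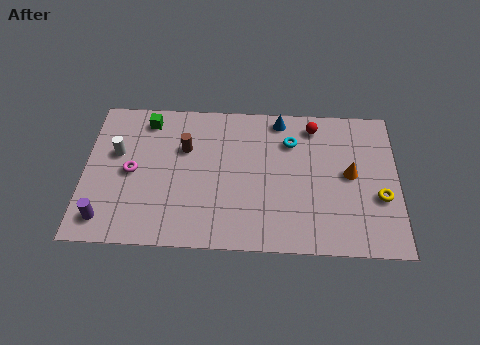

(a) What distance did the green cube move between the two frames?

2.4

The green cube moved from about (4.9, 5.8) to (2.7, 6.8), a distance of √(2.2² + 1.0²) ≈ 2.4.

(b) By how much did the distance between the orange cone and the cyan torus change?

-0.3

They were about 3.4 units apart before and 3.1 after — 0.3 units closer together.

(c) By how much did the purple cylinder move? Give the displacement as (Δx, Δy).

(-1.5, -0.5)

The purple cylinder started near (2.5, 1.8) and ended near (1.0, 1.3).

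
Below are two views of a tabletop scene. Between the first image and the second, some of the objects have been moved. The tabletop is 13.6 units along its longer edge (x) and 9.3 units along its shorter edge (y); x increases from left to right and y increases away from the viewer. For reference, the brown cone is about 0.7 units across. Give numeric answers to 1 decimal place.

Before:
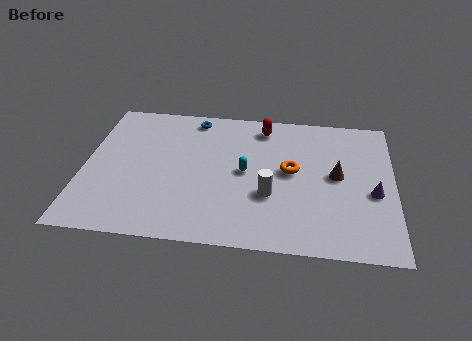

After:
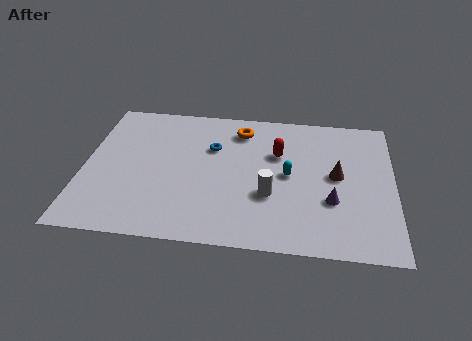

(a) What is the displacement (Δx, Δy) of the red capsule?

(0.7, -1.8)

The red capsule was at about (7.8, 7.9) and moved to about (8.5, 6.1).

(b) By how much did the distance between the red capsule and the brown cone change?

-1.6

Before: roughly 4.5 units apart; after: 2.9. That's 1.6 units closer together.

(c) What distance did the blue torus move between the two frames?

2.2

The blue torus moved from about (4.7, 8.2) to (5.6, 6.2), a distance of √(0.9² + 2.0²) ≈ 2.2.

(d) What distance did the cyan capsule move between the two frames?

1.9

From (7.1, 4.7) to (9.0, 4.7), the cyan capsule covered √(1.9² + 0.0²) ≈ 1.9 units.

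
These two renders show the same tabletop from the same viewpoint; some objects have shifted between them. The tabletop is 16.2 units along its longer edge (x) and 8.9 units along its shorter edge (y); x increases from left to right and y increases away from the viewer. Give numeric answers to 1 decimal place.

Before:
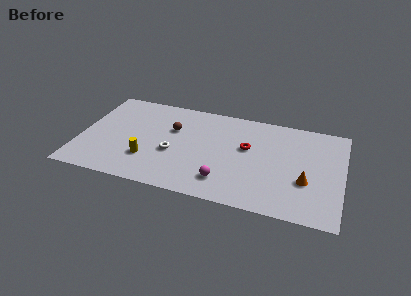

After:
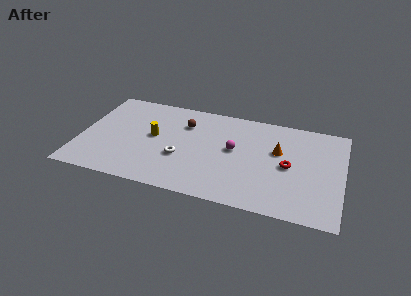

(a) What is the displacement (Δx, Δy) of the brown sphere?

(0.7, 0.7)

The brown sphere started near (5.6, 5.8) and ended near (6.3, 6.5).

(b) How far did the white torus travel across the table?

0.6

The white torus moved from about (5.8, 3.6) to (6.3, 3.3), a distance of √(0.5² + 0.3²) ≈ 0.6.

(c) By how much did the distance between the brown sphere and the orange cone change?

-2.8

Before: roughly 8.8 units apart; after: 6.0. That's 2.8 units closer together.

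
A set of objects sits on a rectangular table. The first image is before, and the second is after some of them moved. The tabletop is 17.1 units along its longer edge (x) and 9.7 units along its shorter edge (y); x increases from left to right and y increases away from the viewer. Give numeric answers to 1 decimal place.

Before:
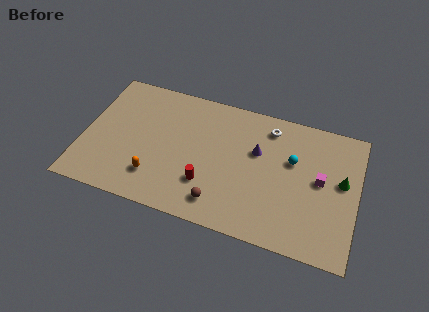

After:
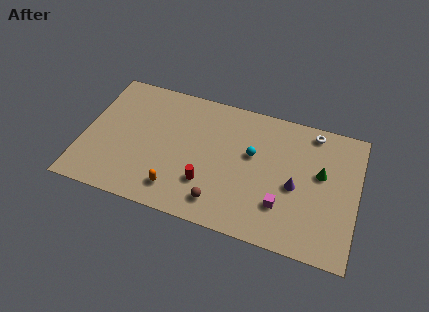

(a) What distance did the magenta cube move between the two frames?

3.3

The magenta cube was near (14.8, 5.2) before and (12.6, 2.7) after, so it travelled √(2.2² + 2.5²) ≈ 3.3 units.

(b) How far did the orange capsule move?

1.5

The orange capsule moved from about (4.7, 2.3) to (6.1, 1.8), a distance of √(1.4² + 0.5²) ≈ 1.5.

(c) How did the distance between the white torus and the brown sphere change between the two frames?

+1.8

They were about 6.9 units apart before and 8.7 after — 1.8 units further apart.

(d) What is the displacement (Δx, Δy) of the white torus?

(2.7, 0.5)

From the two frames, the white torus sits at roughly (11.4, 8.1) before and (14.1, 8.6) after.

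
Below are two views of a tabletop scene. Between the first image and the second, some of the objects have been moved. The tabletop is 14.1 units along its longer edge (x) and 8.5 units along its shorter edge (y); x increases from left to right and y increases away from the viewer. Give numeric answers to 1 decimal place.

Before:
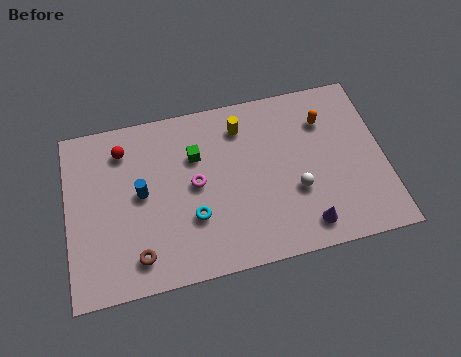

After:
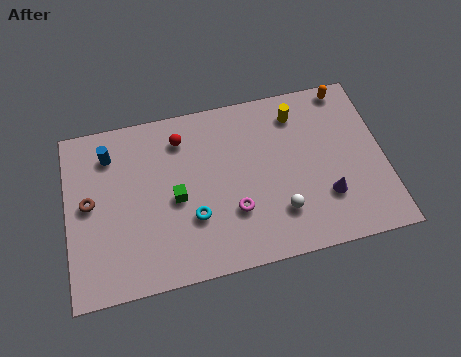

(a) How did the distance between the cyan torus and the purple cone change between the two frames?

+0.8

The distance was about 5.1 in the first image and 5.9 in the second, so they moved 0.8 units further apart.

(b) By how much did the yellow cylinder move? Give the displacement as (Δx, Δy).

(2.5, 0.1)

The yellow cylinder was at about (7.9, 6.8) and moved to about (10.4, 6.9).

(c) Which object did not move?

the cyan torus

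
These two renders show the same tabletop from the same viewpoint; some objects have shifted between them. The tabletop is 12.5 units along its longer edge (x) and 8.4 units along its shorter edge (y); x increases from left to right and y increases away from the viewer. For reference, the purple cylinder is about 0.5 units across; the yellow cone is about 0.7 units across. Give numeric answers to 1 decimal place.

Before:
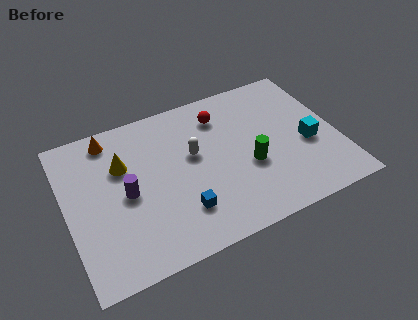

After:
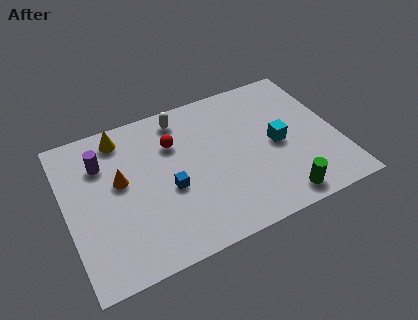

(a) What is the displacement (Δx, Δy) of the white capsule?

(-0.3, 2.3)

From the two frames, the white capsule sits at roughly (5.9, 4.9) before and (5.6, 7.2) after.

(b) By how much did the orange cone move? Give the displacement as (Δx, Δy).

(0.2, -2.5)

From the two frames, the orange cone sits at roughly (2.3, 7.3) before and (2.5, 4.8) after.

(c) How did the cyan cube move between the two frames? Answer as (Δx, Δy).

(-1.4, 0.5)

The cyan cube was at about (11.1, 3.5) and moved to about (9.7, 4.0).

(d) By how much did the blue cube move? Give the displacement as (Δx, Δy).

(-0.4, 1.4)

The blue cube started near (5.0, 2.1) and ended near (4.6, 3.5).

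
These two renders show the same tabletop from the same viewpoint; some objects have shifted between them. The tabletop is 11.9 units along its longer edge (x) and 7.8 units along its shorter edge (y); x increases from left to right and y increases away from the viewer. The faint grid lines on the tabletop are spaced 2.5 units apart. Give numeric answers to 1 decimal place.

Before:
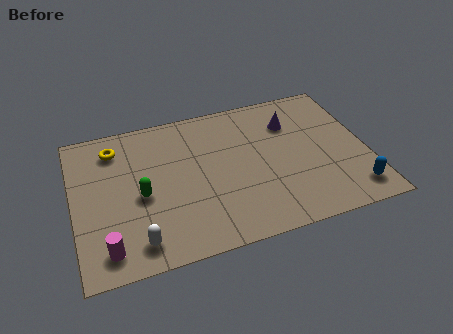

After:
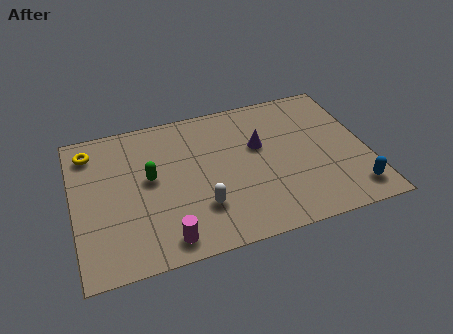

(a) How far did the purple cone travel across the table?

1.7

The purple cone was near (9.0, 5.7) before and (7.6, 4.8) after, so it travelled √(1.4² + 0.9²) ≈ 1.7 units.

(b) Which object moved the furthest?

the white capsule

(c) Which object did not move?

the blue capsule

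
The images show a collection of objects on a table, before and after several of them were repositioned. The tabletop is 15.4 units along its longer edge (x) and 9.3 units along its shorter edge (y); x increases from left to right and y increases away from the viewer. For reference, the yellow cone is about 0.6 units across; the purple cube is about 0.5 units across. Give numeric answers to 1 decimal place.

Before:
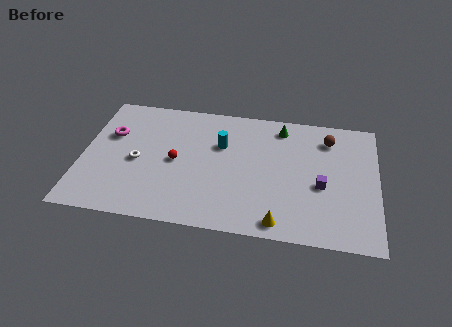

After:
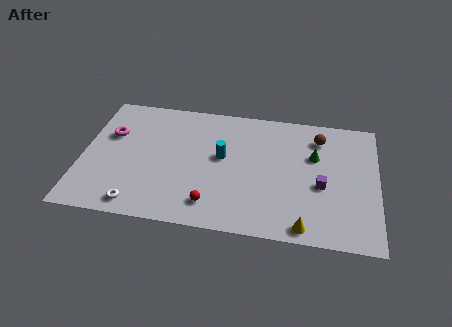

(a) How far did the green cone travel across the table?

2.6

From (10.3, 7.9) to (12.1, 6.0), the green cone covered √(1.8² + 1.9²) ≈ 2.6 units.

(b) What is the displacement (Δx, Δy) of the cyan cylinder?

(0.1, -0.9)

From the two frames, the cyan cylinder sits at roughly (7.2, 6.1) before and (7.3, 5.2) after.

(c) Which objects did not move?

the purple cube and the magenta torus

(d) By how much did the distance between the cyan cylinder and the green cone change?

+1.3

The distance was about 3.6 in the first image and 4.9 in the second, so they moved 1.3 units further apart.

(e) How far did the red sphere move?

3.4

From (4.9, 4.5) to (6.9, 1.7), the red sphere covered √(2.0² + 2.8²) ≈ 3.4 units.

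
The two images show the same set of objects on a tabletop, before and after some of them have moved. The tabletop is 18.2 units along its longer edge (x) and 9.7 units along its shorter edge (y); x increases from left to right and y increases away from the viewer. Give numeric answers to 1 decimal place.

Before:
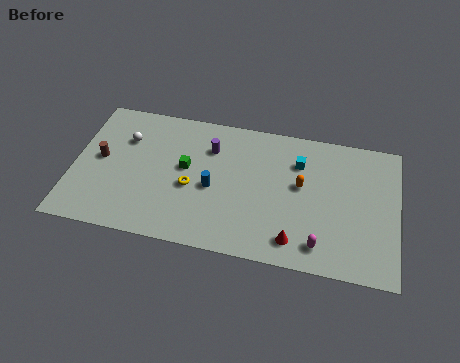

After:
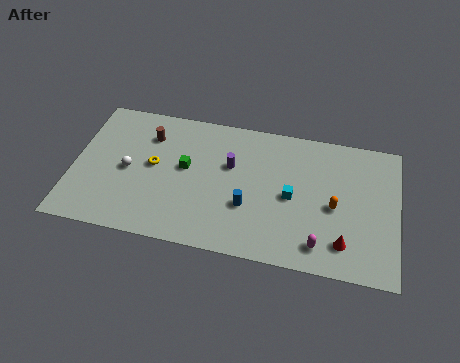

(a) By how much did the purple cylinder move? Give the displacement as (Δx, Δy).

(1.2, -1.0)

From the two frames, the purple cylinder sits at roughly (7.6, 7.1) before and (8.8, 6.1) after.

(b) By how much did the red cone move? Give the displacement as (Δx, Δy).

(2.7, 0.4)

The red cone started near (12.6, 1.6) and ended near (15.3, 2.0).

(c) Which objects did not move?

the magenta capsule and the green cube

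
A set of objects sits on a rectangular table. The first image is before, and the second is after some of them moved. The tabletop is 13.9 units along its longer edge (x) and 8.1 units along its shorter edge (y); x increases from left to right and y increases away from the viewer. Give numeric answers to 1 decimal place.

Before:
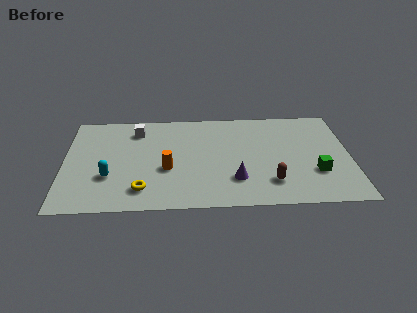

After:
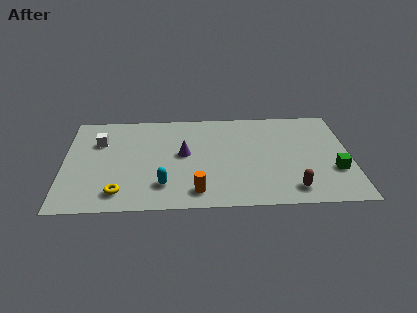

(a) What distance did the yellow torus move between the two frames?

1.1

The yellow torus moved from about (3.8, 1.6) to (2.7, 1.4), a distance of √(1.1² + 0.2²) ≈ 1.1.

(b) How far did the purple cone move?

3.3

From (8.3, 2.2) to (5.8, 4.4), the purple cone covered √(2.5² + 2.2²) ≈ 3.3 units.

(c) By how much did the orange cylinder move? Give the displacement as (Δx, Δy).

(1.4, -1.9)

The orange cylinder started near (5.0, 3.2) and ended near (6.4, 1.3).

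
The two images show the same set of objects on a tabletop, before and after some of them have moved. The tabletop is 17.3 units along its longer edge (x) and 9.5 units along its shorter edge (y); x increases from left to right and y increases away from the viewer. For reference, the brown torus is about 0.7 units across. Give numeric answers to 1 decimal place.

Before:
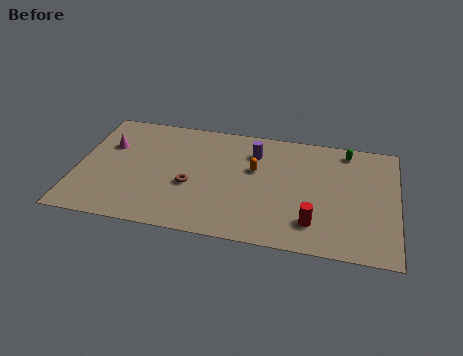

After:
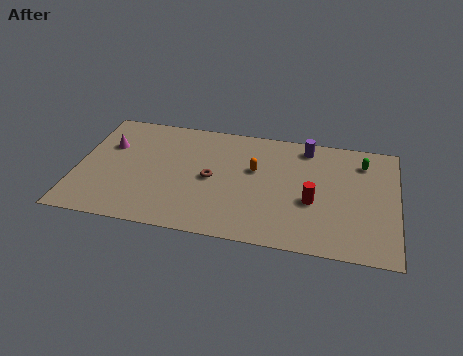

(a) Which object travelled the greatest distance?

the purple cylinder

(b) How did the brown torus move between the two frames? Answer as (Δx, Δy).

(1.1, 0.8)

From the two frames, the brown torus sits at roughly (6.2, 3.8) before and (7.3, 4.6) after.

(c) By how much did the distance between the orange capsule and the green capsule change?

+0.5

The distance was about 5.5 in the first image and 6.0 in the second, so they moved 0.5 units further apart.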